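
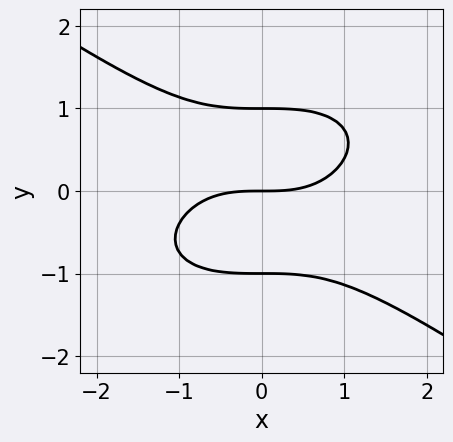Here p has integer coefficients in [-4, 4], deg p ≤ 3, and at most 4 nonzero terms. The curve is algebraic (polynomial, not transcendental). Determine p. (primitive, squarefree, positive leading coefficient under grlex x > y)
First, deg p = 3.
Next, checking where it meets the axes: one x-axis crossing is at x = 0; the y-axis gridline crossings are at y ∈ {-1, 0, 1}.
Finally, matching integer coefficients to the picture gives p.

x^3 + 3*y^3 - 3*y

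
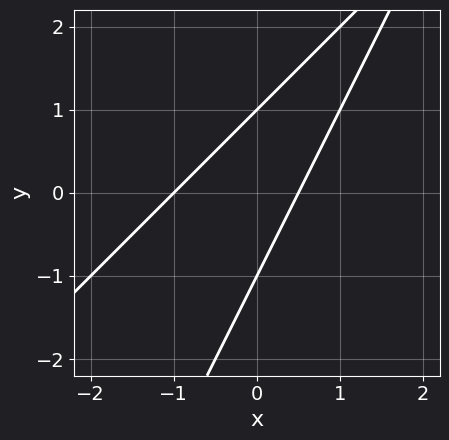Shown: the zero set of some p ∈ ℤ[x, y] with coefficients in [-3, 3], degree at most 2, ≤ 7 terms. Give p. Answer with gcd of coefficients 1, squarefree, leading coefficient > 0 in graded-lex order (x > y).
2*x^2 - 3*x*y + y^2 + x - 1

deg p = 2.
Against the integer gridlines: it crosses the x-axis at the gridline x = -1; among the integer gridlines, it crosses the y-axis at y ∈ {-1, 1}.
These observations pin down the coefficients.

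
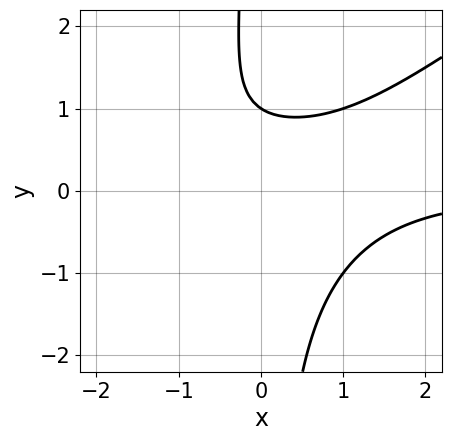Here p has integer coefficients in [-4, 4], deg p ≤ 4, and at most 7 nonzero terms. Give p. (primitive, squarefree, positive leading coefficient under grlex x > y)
2*x^2*y - 3*x*y^2 + x*y - 3*y + 3

Degree: no degree-2 curve has this shape, so deg p = 3.
Checking where it meets the axes: the curve avoids every integer x-axis point in the box; one y-axis crossing is at y = 1.
Putting this together gives p.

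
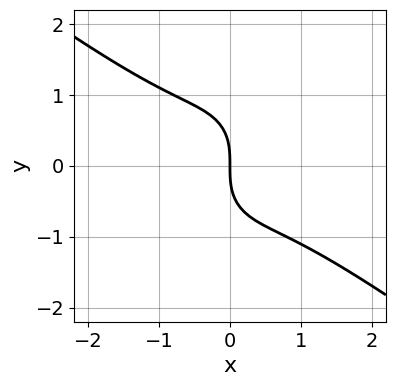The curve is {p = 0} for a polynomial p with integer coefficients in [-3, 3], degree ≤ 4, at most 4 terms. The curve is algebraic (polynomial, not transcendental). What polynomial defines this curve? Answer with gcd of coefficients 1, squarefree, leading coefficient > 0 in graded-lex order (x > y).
First, degree: a generic line meets the curve in up to 3 points, so deg p = 3.
Then, reading off the gridlines: it meets the x-axis at x = 0 (among the integer gridlines); it crosses the y-axis at the gridline y = 0.
Finally, these observations pin down the coefficients.

3*x^3 + 3*x^2*y + 2*y^3 + 3*x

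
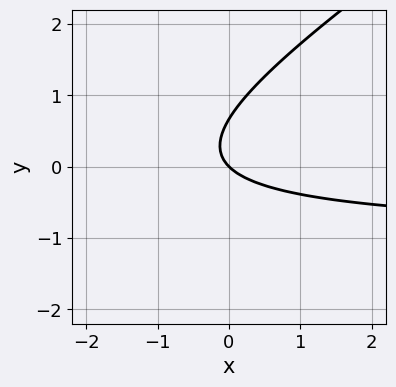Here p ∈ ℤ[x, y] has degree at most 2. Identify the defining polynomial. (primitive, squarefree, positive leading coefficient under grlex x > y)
2*x*y - 3*y^2 + 2*x + 2*y

(a) deg p = 2. A generic line meets the curve in up to 2 points.
(b) Observable constraints: one x-axis crossing is at x = 0; one y-axis crossing is at y = 0.
(c) These observations pin down the coefficients.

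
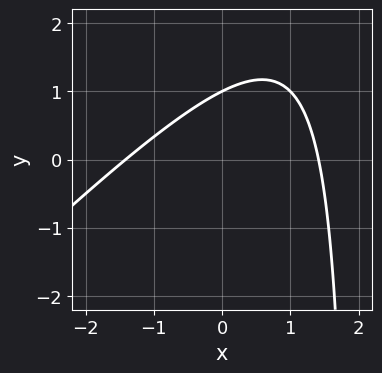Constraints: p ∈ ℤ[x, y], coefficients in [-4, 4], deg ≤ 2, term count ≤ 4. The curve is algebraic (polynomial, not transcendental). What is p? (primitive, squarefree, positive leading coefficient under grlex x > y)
deg p = 2.
Observable constraints: it crosses the y-axis at the gridline y = 1.
Fitting integer coefficients to these (and the overall shape) gives p.

x^2 - x*y + 2*y - 2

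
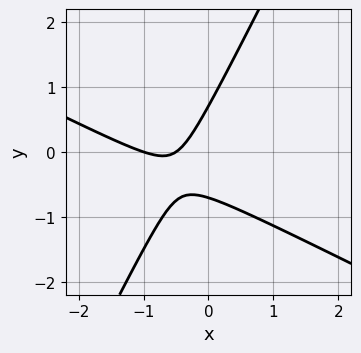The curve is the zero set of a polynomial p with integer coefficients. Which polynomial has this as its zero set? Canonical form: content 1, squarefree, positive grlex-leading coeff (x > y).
deg p = 2. No degree-1 curve has this shape.
Observable constraints: it meets the x-axis at x = -1 (among the integer gridlines).
Matching integer coefficients to the picture gives p.

2*x^2 + 3*x*y - 2*y^2 + 3*x + 1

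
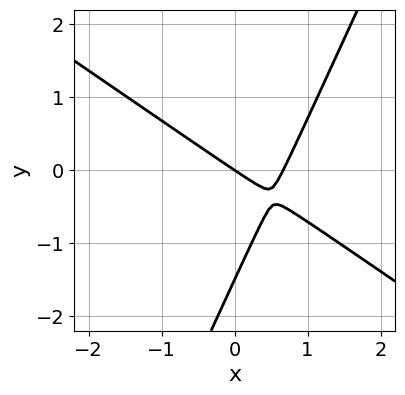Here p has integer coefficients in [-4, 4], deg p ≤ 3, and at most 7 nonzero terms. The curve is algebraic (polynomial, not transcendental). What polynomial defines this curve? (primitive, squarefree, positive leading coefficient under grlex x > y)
deg p = 2. The shape is more complex than any degree-1 curve.
Against the integer gridlines: it meets the x-axis at x = 0 (among the integer gridlines); one y-axis crossing is at y = 0.
Solving for integer coefficients yields p as stated.

3*x^2 + 3*x*y - 2*y^2 - 2*x - 3*y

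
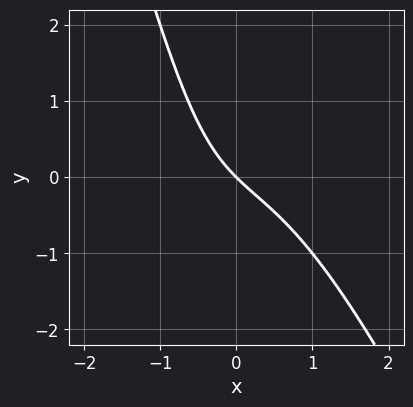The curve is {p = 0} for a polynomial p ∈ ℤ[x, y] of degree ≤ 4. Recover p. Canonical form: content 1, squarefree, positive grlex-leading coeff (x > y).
(a) The degree is 3 — no degree-2 curve has this shape.
(b) Observable constraints: it meets the y-axis at y = 0 (among the integer gridlines); it meets the x-axis at x = 0 (among the integer gridlines).
(c) Solving for integer coefficients yields p as stated.

2*x^3 + x^2*y + x*y + 2*x + 2*y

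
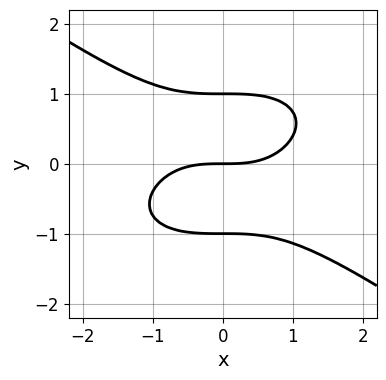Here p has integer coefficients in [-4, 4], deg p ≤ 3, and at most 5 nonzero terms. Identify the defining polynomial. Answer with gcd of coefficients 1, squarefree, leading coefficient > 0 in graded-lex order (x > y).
(a) Degree: no degree-2 curve has this shape, so deg p = 3.
(b) Checking where it meets the axes: among the integer gridlines, it crosses the y-axis at y ∈ {-1, 0, 1}; one x-axis crossing is at x = 0.
(c) Solving for integer coefficients yields p as stated.

x^3 + 3*y^3 - 3*y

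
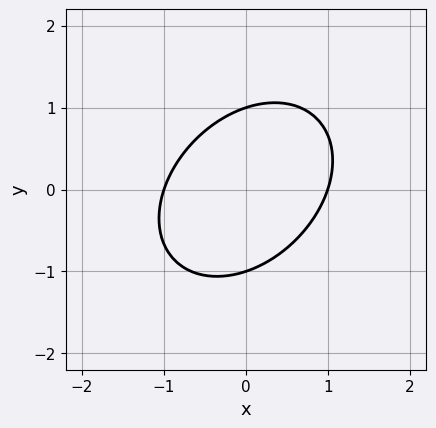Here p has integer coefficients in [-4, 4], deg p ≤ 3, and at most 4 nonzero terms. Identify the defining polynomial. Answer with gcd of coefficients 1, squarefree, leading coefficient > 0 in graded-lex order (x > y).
3*x^2 - 2*x*y + 3*y^2 - 3

(a) The degree is 2 — the shape is more complex than any degree-1 curve.
(b) From the axis intercepts and sections: the x-axis gridline crossings are at x ∈ {-1, 1}; the y-axis gridline crossings are at y ∈ {-1, 1}.
(c) These observations pin down the coefficients.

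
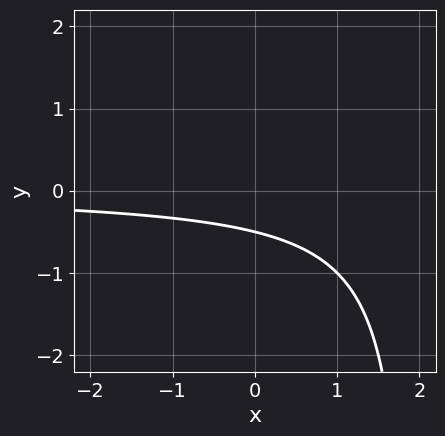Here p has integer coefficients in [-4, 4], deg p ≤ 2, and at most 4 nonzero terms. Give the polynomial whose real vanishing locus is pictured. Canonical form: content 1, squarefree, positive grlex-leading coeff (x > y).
x*y - 2*y - 1

(a) Degree: no degree-1 curve has this shape, so deg p = 2.
(b) Against the integer gridlines: the curve avoids every integer x-axis point in the box.
(c) Matching integer coefficients to the picture gives p.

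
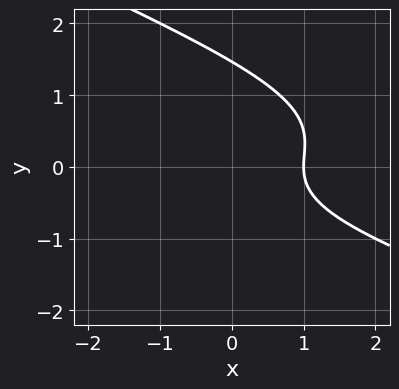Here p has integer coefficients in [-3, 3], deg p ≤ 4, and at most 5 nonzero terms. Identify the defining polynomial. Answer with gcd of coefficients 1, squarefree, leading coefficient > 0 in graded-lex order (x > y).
The degree is 3 — a generic line meets the curve in up to 3 points.
Reading off the gridlines: it meets the x-axis at x = 1 (among the integer gridlines).
Solving for integer coefficients yields p as stated.

x*y^2 + 2*y^3 - 2*y^2 + 2*x - 2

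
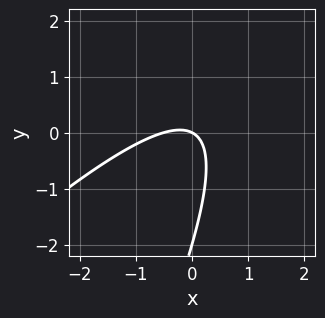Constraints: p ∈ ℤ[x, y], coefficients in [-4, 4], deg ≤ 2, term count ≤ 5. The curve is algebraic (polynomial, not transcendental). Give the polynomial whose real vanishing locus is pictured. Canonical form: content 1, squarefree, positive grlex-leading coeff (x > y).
(a) deg p = 2. The shape is more complex than any degree-1 curve.
(b) From the visible intercepts: the y-axis gridline crossings are at y ∈ {-2, 0}; it meets the x-axis at x = 0 (among the integer gridlines).
(c) Assembling these constraints gives the stated polynomial.

2*x^2 - 3*x*y + y^2 + x + 2*y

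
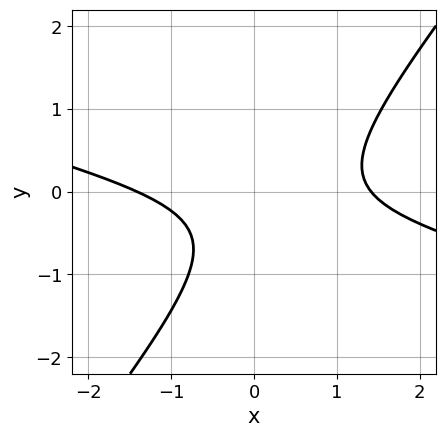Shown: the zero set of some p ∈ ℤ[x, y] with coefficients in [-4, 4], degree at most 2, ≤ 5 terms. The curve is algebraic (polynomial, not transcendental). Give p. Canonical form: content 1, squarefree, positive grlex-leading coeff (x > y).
1. deg p = 2. No degree-1 curve has this shape.
2. Reading off the gridlines: no y-intercept at any integer in the box.
3. The integer polynomial consistent with all of this is the stated p.

x^2 + 3*x*y - 3*y^2 - 2*y - 2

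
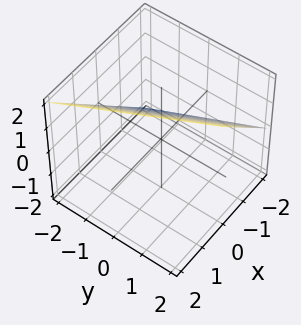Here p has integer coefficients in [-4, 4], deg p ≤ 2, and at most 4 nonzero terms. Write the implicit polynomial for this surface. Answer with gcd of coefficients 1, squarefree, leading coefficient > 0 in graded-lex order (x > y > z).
(a) Degree: the surface is flat (a plane), so deg p = 1.
(b) Checking where it meets the axes: it crosses the y-axis at the gridline y = -2; one x-axis crossing is at x = -1; it crosses the z-axis at the gridline z = 1.
(c) Solving for integer coefficients yields p as stated.

2*x + y - 2*z + 2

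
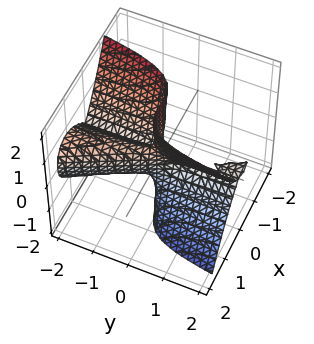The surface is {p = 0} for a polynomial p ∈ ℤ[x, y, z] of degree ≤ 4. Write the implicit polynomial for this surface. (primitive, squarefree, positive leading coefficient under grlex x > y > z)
2*x^3 + x^2*y - y*z^2 - x^2

(a) I count 2 distinct pieces. They look like related sheets of one shape, so recover p as a whole.
(b) deg p = 3. No degree-2 surface has this shape.
(c) Observable constraints: the visible y-axis segment lies entirely on the surface; the visible z-axis segment lies entirely on the surface.
(d) Assembling these constraints gives the stated polynomial.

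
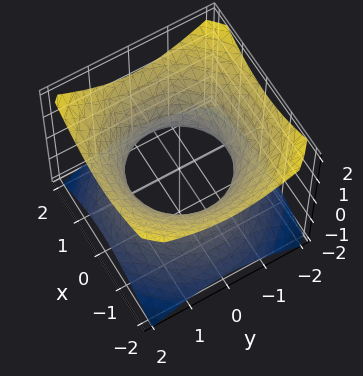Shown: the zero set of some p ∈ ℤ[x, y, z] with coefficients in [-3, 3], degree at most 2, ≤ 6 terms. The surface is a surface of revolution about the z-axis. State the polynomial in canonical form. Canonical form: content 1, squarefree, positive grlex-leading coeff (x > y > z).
2*x^2 + 2*y^2 - 3*z^2 - 3

(a) deg p = 2. The shape is more complex than any degree-1 surface.
(b) Symmetries: the surface is invariant under rotation about z: p = q(x² + y², z).
(c) Checking where it meets the axes: a circular section at z = 0 has radius between 1 and 2; the surface avoids every integer z-axis point in the box.
(d) Solving for integer coefficients yields p as stated.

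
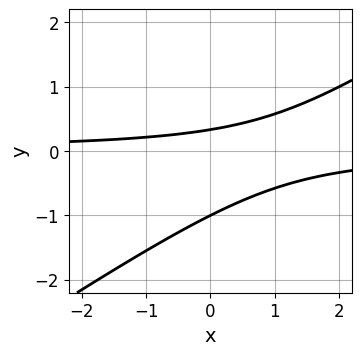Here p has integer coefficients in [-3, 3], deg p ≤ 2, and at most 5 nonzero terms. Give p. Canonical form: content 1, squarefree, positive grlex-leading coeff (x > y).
First, the degree is 2 — no degree-1 curve has this shape.
Then, observable constraints: it misses every integer gridline on the x-axis; it crosses the y-axis at the gridline y = -1.
Finally, together with the visible shape, these determine p as stated.

2*x*y - 3*y^2 - 2*y + 1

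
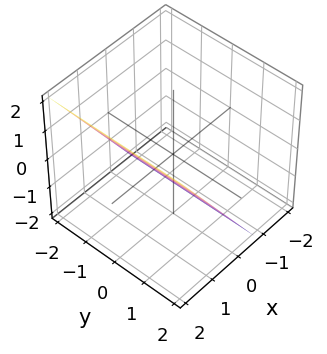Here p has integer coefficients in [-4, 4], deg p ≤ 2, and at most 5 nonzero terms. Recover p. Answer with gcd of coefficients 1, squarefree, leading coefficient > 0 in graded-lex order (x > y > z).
3*x - 2*z - 2

First, the degree is 1 — every cross-section is a straight line — this is a plane.
Next, reading off the gridlines: one z-axis crossing is at z = -1; the surface avoids every integer y-axis point in the box.
Finally, assembling these constraints gives the stated polynomial.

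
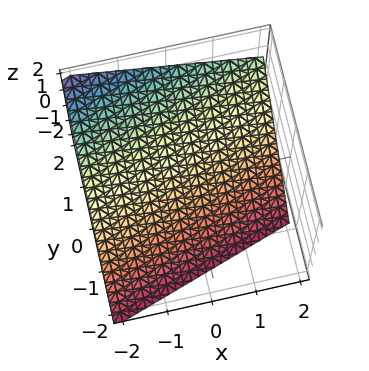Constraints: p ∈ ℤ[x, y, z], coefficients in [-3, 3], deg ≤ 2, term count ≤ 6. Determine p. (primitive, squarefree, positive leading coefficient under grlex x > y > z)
x - 3*y + 3*z + 2

First, deg p = 1. The surface is flat (a plane).
Then, against the integer gridlines: it crosses the x-axis at the gridline x = -2.
Finally, together with the visible shape, these determine p as stated.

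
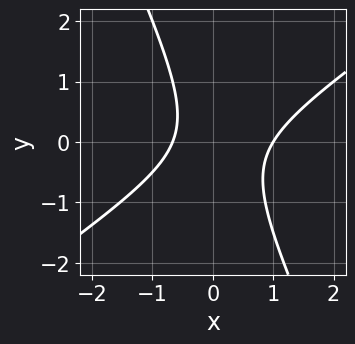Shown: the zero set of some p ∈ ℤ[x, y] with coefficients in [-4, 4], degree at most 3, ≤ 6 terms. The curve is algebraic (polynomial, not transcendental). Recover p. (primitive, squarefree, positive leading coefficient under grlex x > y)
First, deg p = 2. A generic line meets the curve in up to 2 points.
Then, reading off the gridlines: the curve avoids every integer y-axis point in the box; it meets the x-axis at x = 1 (among the integer gridlines).
Finally, solving for integer coefficients yields p as stated.

3*x^2 - 3*x*y - 2*y^2 - x - 2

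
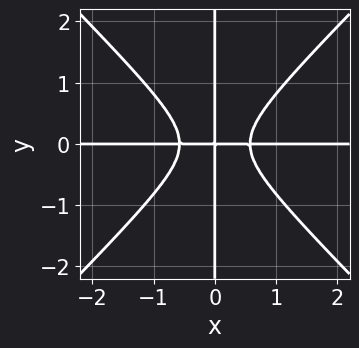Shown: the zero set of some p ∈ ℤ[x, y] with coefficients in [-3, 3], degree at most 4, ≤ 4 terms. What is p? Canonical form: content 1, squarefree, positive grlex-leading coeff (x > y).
deg p = 4. No degree-3 curve has this shape.
Checking where it meets the axes: every point of the x-axis in the box is on the curve; every point of the y-axis in the box is on the curve.
Putting this together gives p.

3*x^3*y - 3*x*y^3 - x*y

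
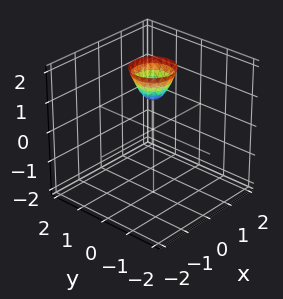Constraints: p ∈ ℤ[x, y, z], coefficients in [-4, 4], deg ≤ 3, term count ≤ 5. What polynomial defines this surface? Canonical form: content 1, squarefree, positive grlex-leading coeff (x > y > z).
The degree is 2 — no degree-1 surface has this shape.
Symmetries: the surface is invariant under rotation about z: p = q(x² + y², z).
From the visible intercepts: it crosses the z-axis at the gridline z = 1; a circular section at z = 2 has radius between 0 and 1; no y-intercept at any integer in the box; the surface avoids every integer x-axis point in the box.
Together with the visible shape, these determine p as stated.

2*x^2 + 2*y^2 - z + 1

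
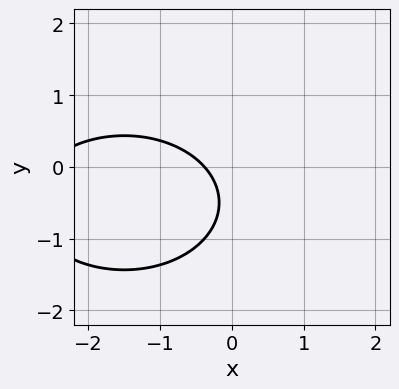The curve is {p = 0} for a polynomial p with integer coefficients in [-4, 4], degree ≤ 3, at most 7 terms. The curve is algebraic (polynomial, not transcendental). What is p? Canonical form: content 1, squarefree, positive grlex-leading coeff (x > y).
x^2 + 2*y^2 + 3*x + 2*y + 1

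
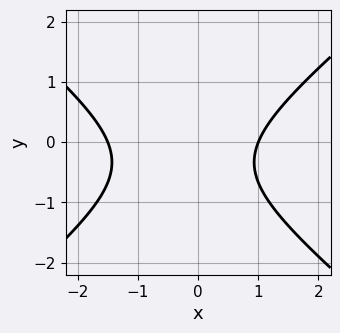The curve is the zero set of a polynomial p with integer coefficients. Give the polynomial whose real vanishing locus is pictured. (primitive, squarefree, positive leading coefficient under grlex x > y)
deg p = 2. No degree-1 curve has this shape.
Against the integer gridlines: one x-axis crossing is at x = 1; no y-intercept at any integer in the box.
Together with the visible shape, these determine p as stated.

2*x^2 - 3*y^2 + x - 2*y - 3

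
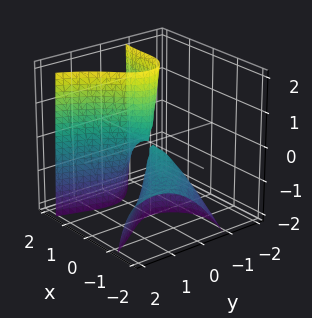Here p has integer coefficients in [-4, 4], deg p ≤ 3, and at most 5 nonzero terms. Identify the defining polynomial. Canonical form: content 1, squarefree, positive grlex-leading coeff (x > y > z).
x^3 + 2*x^2*y - x^2*z + 2*x*z - 3*y^2

The picture has 2 separate pieces. Treating them together as one polynomial.
Degree: no degree-2 surface has this shape, so deg p = 3.
From the axis intercepts and sections: it meets the y-axis at y = 0 (among the integer gridlines); it crosses the x-axis at the gridline x = 0.
Fitting integer coefficients to these (and the overall shape) gives p. Check: (0, 0, 2) on the z-axis lies on the surface, and p(0, 0, 2) = 0. ✓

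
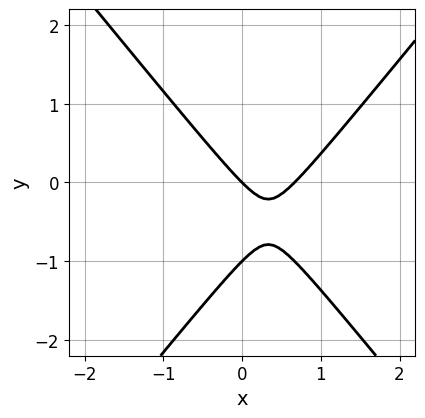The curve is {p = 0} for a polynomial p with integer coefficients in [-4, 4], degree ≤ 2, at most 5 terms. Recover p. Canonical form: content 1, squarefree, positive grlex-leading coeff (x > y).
First, degree: a generic line meets the curve in up to 2 points, so deg p = 2.
Then, checking where it meets the axes: one x-axis crossing is at x = 0; the y-axis gridline crossings are at y ∈ {-1, 0}.
Finally, the integer polynomial consistent with all of this is the stated p.

3*x^2 - 2*y^2 - 2*x - 2*y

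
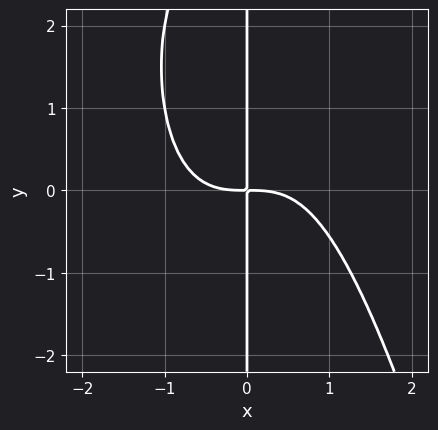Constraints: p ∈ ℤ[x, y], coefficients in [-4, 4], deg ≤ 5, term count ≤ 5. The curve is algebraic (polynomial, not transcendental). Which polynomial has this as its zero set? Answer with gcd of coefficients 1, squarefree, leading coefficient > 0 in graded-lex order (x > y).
The degree is 4 — no degree-3 curve has this shape.
Checking where it meets the axes: the visible y-axis segment lies entirely on the curve.
Solving for integer coefficients yields p as stated.

2*x^4 - x*y^2 + 3*x*y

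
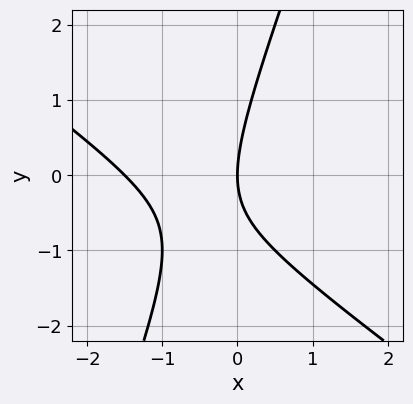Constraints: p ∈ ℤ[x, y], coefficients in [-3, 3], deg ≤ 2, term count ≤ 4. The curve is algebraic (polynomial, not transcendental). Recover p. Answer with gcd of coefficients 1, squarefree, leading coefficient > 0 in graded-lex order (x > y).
2*x^2 + 2*x*y - y^2 + 3*x

First, deg p = 2. A generic line meets the curve in up to 2 points.
Next, against the integer gridlines: it meets the y-axis at y = 0 (among the integer gridlines); it meets the x-axis at x = 0 (among the integer gridlines).
Finally, the integer polynomial consistent with all of this is the stated p.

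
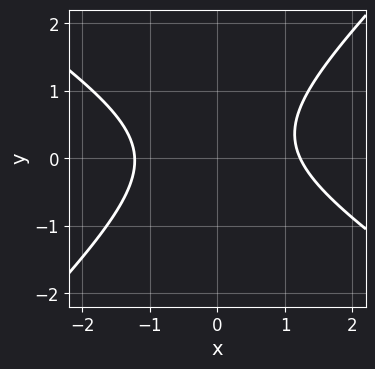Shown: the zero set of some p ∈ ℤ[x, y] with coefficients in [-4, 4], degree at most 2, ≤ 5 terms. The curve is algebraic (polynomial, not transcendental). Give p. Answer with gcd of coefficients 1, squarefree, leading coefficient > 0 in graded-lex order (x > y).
2*x^2 + x*y - 3*y^2 + y - 3

First, the degree is 2 — the shape is more complex than any degree-1 curve.
Next, against the integer gridlines: it misses every integer gridline on the y-axis.
Finally, these observations pin down the coefficients.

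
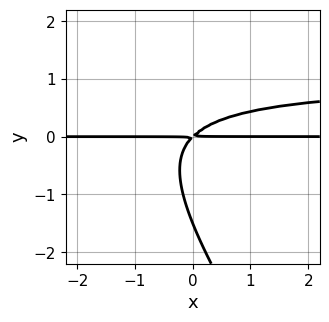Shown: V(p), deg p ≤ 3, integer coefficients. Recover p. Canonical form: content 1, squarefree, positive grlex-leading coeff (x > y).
The degree is 3 — no degree-2 curve has this shape.
Against the integer gridlines: every point of the x-axis in the box is on the curve.
The integer polynomial consistent with all of this is the stated p.

3*x*y^2 + 2*y^3 - 3*x*y + 3*y^2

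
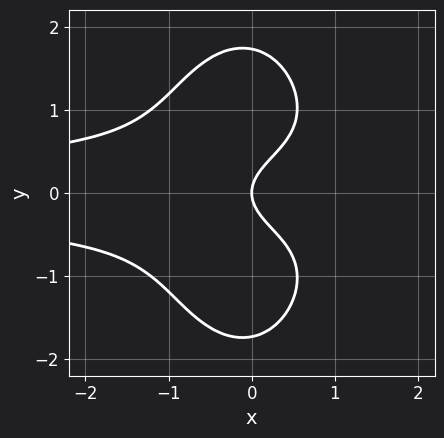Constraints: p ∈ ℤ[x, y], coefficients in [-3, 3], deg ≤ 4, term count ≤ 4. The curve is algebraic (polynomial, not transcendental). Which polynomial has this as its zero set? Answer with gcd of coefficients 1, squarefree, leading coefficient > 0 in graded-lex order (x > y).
3*x^2*y^2 + y^4 - 3*y^2 + 2*x

First, deg p = 4.
Then, symmetries: it's symmetric under y → −y, forcing even powers of y.
Next, against the integer gridlines: one x-axis crossing is at x = 0; it crosses the y-axis at the gridline y = 0.
Finally, putting this together gives p.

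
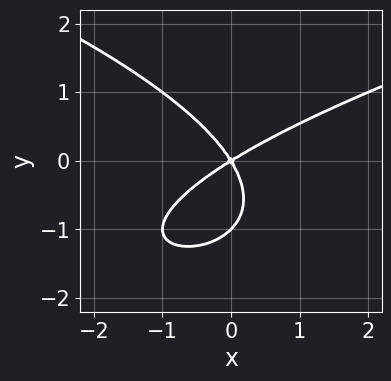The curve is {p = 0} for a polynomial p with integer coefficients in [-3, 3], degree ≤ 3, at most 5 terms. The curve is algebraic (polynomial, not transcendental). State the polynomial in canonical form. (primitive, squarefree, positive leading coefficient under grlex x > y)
(a) Degree: a generic line meets the curve in up to 3 points, so deg p = 3.
(b) Reading off the gridlines: among the integer gridlines, it crosses the y-axis at y ∈ {-1, 0}; one x-axis crossing is at x = 0.
(c) Assembling these constraints gives the stated polynomial.

y^3 - x^2 + x*y + y^2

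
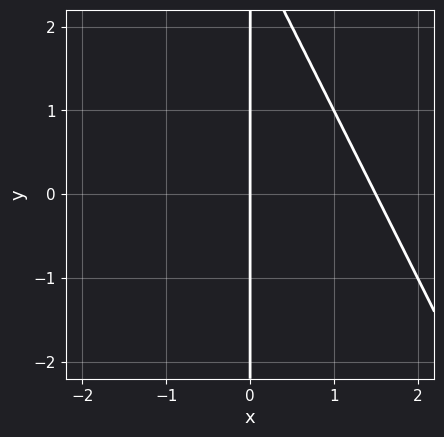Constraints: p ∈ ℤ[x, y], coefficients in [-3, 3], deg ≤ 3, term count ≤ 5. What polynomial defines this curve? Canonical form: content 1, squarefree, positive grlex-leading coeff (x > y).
1. The degree is 2 — no degree-1 curve has this shape.
2. Observable constraints: the visible y-axis segment lies entirely on the curve; one x-axis crossing is at x = 0.
3. Solving for integer coefficients yields p as stated.

2*x^2 + x*y - 3*x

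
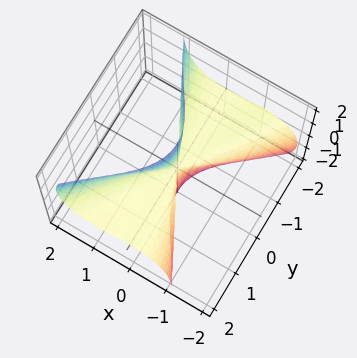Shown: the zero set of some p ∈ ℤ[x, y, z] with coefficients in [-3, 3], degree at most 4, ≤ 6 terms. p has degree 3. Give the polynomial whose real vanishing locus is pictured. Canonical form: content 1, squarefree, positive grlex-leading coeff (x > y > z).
3*x^3 - 2*x^2*y + 2*x*z^2 - 2*y^2*z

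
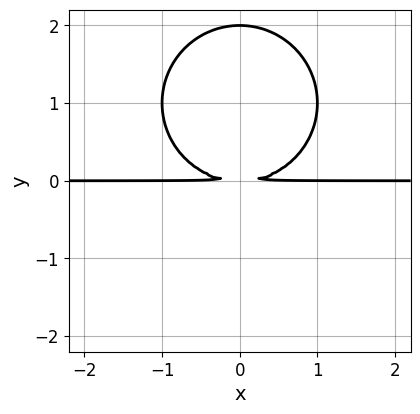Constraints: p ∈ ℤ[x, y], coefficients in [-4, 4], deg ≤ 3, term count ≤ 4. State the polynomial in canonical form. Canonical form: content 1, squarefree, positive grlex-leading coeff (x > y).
x^2*y + y^3 - 2*y^2

1. deg p = 3.
2. Symmetries: mirror symmetry x ↦ −x ⇒ only even powers of x.
3. Reading off the gridlines: every point of the x-axis in the box is on the curve; it meets the y-axis at y = 2 (among the integer gridlines).
4. Fitting integer coefficients to these (and the overall shape) gives p.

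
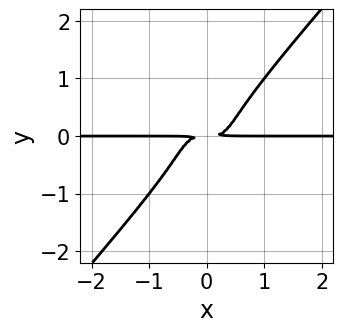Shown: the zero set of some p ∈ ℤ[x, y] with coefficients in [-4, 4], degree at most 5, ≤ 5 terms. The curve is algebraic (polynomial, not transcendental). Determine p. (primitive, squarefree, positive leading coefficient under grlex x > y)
3*x^3*y - 2*y^4 - y^2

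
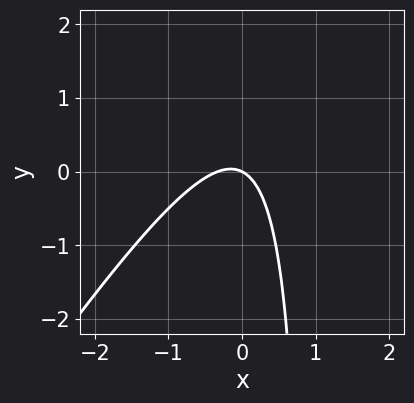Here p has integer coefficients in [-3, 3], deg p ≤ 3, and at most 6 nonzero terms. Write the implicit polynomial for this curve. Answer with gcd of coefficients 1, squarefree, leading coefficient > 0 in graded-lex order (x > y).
deg p = 2.
Against the integer gridlines: it meets the y-axis at y = 0 (among the integer gridlines); it meets the x-axis at x = 0 (among the integer gridlines).
Putting this together gives p.

3*x^2 - 2*x*y + x + 2*y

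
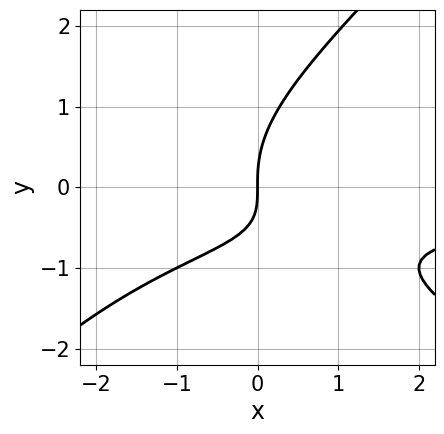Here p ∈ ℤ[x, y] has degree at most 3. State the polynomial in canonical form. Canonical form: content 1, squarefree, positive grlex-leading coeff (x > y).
x^2*y + x*y^2 - 2*y^3 + 3*x*y + 3*x

1. deg p = 3. A generic line meets the curve in up to 3 points.
2. Observable constraints: it crosses the x-axis at the gridline x = 0; it meets the y-axis at y = 0 (among the integer gridlines).
3. Solving for integer coefficients yields p as stated.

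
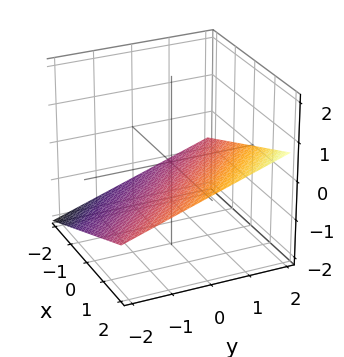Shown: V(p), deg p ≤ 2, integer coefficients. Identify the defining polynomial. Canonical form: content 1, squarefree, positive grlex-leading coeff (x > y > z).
Degree: the surface is flat (a plane), so deg p = 1.
From the visible intercepts: it meets the x-axis at x = 2 (among the integer gridlines); it crosses the y-axis at the gridline y = 2.
Matching integer coefficients to the picture gives p.

x + y - 3*z - 2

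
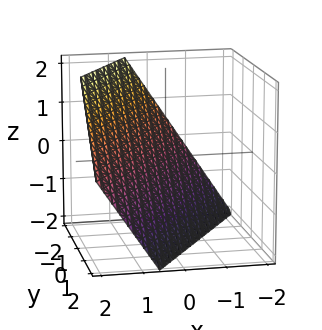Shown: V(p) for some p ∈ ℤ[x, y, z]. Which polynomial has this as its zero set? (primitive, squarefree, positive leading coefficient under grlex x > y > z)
3*x - 2*y - 2*z - 2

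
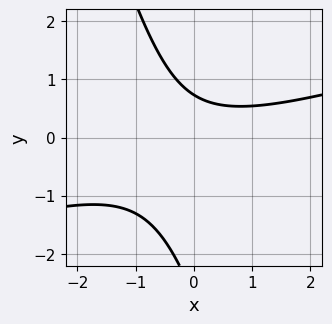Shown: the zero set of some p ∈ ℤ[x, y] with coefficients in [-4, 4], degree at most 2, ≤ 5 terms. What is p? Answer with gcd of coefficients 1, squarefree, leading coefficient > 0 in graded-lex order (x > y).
x^2 - 3*x*y - y^2 - 2*y + 2

(a) deg p = 2. The shape is more complex than any degree-1 curve.
(b) From the axis intercepts and sections: no x-intercept at any integer in the box.
(c) Assembling these constraints gives the stated polynomial.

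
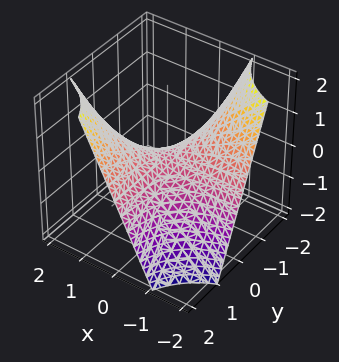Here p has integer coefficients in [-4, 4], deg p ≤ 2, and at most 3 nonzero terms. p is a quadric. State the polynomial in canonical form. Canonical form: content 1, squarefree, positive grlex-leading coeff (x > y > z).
x*y - z

deg p = 2. A saddle surface; a quadric.
Reading off the gridlines: the visible y-axis segment lies entirely on the surface; the visible x-axis segment lies entirely on the surface.
Putting this together gives p.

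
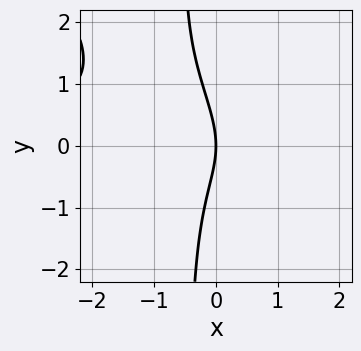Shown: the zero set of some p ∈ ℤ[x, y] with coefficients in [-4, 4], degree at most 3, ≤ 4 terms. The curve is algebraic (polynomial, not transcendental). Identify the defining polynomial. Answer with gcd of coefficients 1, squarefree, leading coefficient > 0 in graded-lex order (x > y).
First, degree: the shape is more complex than any degree-2 curve, so deg p = 3.
Then, from the visible intercepts: it meets the x-axis at x = 0 (among the integer gridlines); it meets the y-axis at y = 0 (among the integer gridlines).
Finally, these observations pin down the coefficients.

2*x^2*y + 2*x*y^2 + y^2 + 3*x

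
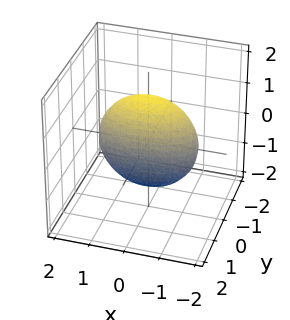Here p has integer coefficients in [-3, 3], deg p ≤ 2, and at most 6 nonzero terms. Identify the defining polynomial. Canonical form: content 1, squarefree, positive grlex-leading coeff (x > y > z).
x^2 + 3*y^2 + z^2 - 2

Degree: a closed, bounded, convex surface; a quadric, so deg p = 2.
Symmetries: it's symmetric under x → −x, forcing even powers of x; it's symmetric under y → −y, forcing even powers of y; it's symmetric under z → −z, forcing even powers of z.
Solving for integer coefficients yields p as stated.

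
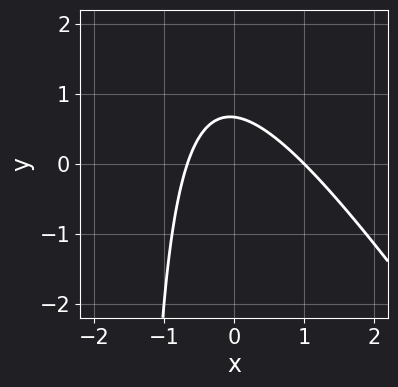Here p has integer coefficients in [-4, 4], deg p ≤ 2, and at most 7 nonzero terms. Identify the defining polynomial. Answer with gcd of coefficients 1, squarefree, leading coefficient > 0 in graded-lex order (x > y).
3*x^2 + 2*x*y - x + 3*y - 2

The degree is 2 — no degree-1 curve has this shape.
Reading off the gridlines: one x-axis crossing is at x = 1.
The integer polynomial consistent with all of this is the stated p.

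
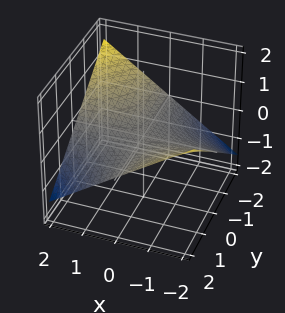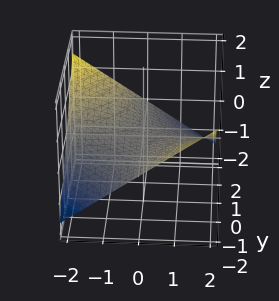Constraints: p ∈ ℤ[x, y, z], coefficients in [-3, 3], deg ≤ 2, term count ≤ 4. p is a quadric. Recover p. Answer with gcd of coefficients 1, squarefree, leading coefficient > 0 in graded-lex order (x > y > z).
x*y + 3*z

1. deg p = 2.
2. From the axis intercepts and sections: every point of the x-axis in the box is on the surface; every point of the y-axis in the box is on the surface; it meets the z-axis at z = 0 (among the integer gridlines).
3. Together with the visible shape, these determine p as stated.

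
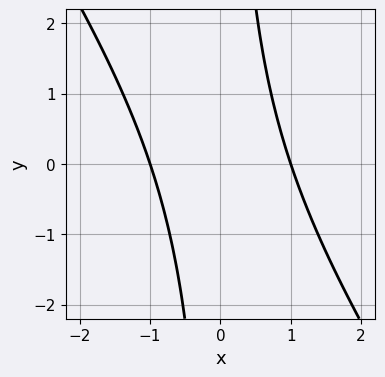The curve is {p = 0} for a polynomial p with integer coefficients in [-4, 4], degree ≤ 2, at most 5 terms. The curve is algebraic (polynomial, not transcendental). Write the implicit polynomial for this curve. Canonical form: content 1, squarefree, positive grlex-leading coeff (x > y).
3*x^2 + 2*x*y - 3

(a) Degree: no degree-1 curve has this shape, so deg p = 2.
(b) Against the integer gridlines: it misses every integer gridline on the y-axis; among the integer gridlines, it crosses the x-axis at x ∈ {-1, 1}.
(c) The integer polynomial consistent with all of this is the stated p.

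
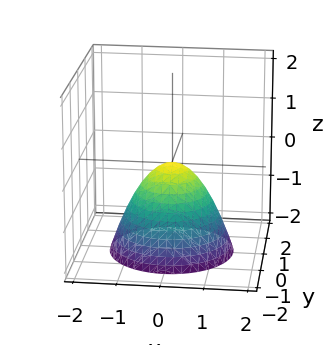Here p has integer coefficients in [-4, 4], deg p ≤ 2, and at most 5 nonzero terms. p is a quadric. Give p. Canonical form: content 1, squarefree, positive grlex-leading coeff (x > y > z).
1. The degree is 2 — a single bowl opening along one axis; a quadric.
2. Symmetries: rotational symmetry about the z-axis ⇒ p depends on x, y only through x² + y².
3. From the axis intercepts and sections: it meets the y-axis at y = 0 (among the integer gridlines); one z-axis crossing is at z = 0; it crosses the x-axis at the gridline x = 0.
4. Together with the visible shape, these determine p as stated.

x^2 + y^2 + z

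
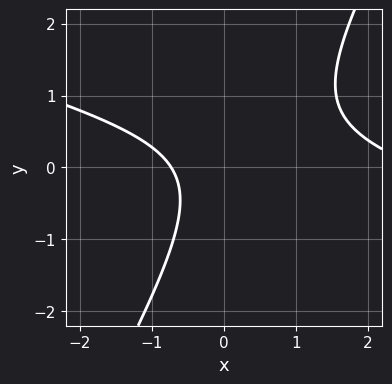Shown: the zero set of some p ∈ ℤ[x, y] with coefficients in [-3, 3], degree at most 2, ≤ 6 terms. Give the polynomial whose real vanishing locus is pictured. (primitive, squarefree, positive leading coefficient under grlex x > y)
x^2 + 3*x*y - 2*y^2 - 2*x - 2

(a) deg p = 2. A generic line meets the curve in up to 2 points.
(b) Checking where it meets the axes: the curve avoids every integer y-axis point in the box.
(c) Putting this together gives p.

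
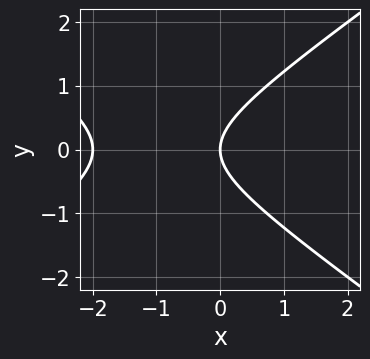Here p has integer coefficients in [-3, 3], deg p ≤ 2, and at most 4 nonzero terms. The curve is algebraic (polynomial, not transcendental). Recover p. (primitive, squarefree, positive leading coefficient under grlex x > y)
1. deg p = 2. No degree-1 curve has this shape.
2. Symmetries: it's symmetric under y → −y, forcing even powers of y.
3. Against the integer gridlines: the x-axis gridline crossings are at x ∈ {-2, 0}; one y-axis crossing is at y = 0.
4. The integer polynomial consistent with all of this is the stated p.

x^2 - 2*y^2 + 2*x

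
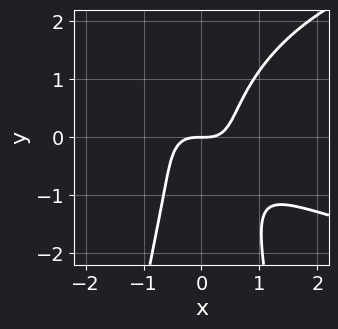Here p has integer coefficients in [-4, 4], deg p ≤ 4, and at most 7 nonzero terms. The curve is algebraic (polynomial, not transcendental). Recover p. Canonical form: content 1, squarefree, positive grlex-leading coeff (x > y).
2*x^2*y^2 - 3*x^3 - 3*x^2*y + y^3 + 2*y

1. Degree: a generic line meets the curve in up to 4 points, so deg p = 4.
2. Reading off the gridlines: it meets the y-axis at y = 0 (among the integer gridlines); it crosses the x-axis at the gridline x = 0.
3. Assembling these constraints gives the stated polynomial.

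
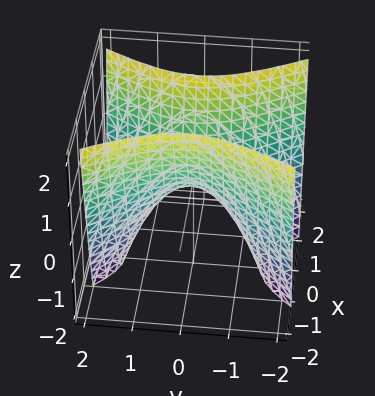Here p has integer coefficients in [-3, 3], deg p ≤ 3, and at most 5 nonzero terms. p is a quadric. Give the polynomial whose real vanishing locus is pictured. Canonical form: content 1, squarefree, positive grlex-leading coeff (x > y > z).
The degree is 2 — a hyperbolic paraboloid; a quadric.
Symmetries: the y ↦ −y reflection is a symmetry, so y appears only in even powers; mirror symmetry x ↦ −x ⇒ only even powers of x.
Checking where it meets the axes: it crosses the x-axis at the gridline x = 0; it meets the z-axis at z = 0 (among the integer gridlines); it meets the y-axis at y = 0 (among the integer gridlines).
Together with the visible shape, these determine p as stated.

2*x^2 - y^2 - z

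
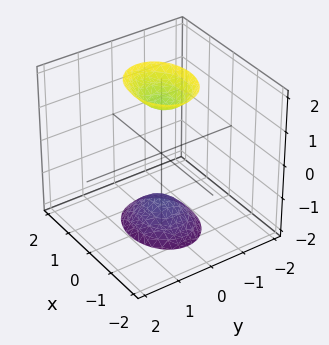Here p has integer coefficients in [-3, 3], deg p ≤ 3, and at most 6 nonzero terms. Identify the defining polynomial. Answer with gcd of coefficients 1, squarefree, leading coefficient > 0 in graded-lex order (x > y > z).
I count 2 distinct pieces. Treating them together as one polynomial.
Degree: two sheets facing apart; a quadric, so deg p = 2.
Symmetries: the z ↦ −z reflection is a symmetry, so z appears only in even powers; mirror symmetry y ↦ −y ⇒ only even powers of y; it's symmetric under x → −x, forcing even powers of x.
From the axis intercepts and sections: the surface avoids every integer y-axis point in the box; it misses every integer gridline on the x-axis.
Assembling these constraints gives the stated polynomial.

2*x^2 + 3*y^2 - z^2 + 2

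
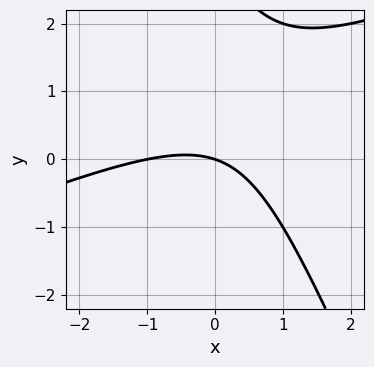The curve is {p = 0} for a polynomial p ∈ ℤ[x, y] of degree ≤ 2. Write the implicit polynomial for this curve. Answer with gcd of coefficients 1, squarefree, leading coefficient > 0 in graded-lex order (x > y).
x^2 - 2*x*y - y^2 + x + 3*y

First, deg p = 2. The shape is more complex than any degree-1 curve.
Next, against the integer gridlines: the x-axis gridline crossings are at x ∈ {-1, 0}; one y-axis crossing is at y = 0.
Finally, solving for integer coefficients yields p as stated.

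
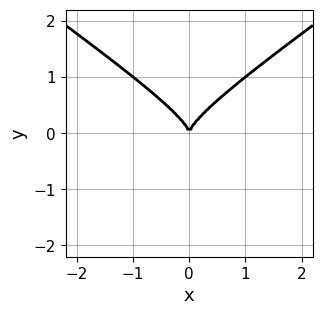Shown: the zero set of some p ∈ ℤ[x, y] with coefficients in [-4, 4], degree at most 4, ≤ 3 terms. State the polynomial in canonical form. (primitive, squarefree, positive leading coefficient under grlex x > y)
x^2*y - 2*y^3 + x^2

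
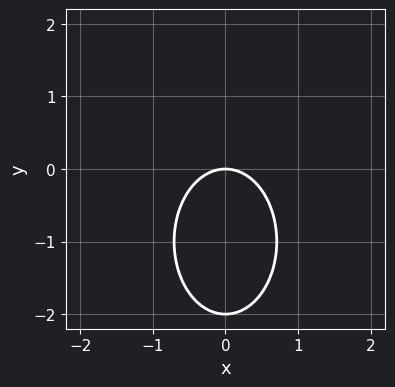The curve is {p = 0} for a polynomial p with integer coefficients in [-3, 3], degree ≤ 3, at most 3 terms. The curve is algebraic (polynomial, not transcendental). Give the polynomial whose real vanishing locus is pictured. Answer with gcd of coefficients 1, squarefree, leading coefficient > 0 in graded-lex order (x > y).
2*x^2 + y^2 + 2*y

(a) Degree: the shape is more complex than any degree-1 curve, so deg p = 2.
(b) Symmetries: it's symmetric under x → −x, forcing even powers of x.
(c) Reading off the gridlines: one x-axis crossing is at x = 0; among the integer gridlines, it crosses the y-axis at y ∈ {-2, 0}.
(d) Matching integer coefficients to the picture gives p.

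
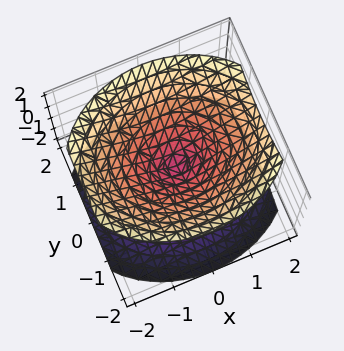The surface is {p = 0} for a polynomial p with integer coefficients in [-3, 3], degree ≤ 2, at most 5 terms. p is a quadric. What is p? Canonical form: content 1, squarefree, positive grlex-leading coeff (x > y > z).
The picture has 2 separate pieces.
deg p = 2.
Symmetries: it's symmetric under x → −x, forcing even powers of x; it's symmetric under z → −z, forcing even powers of z; the y ↦ −y reflection is a symmetry, so y appears only in even powers.
Observable constraints: one z-axis crossing is at z = 0; one y-axis crossing is at y = 0; one x-axis crossing is at x = 0.
Fitting integer coefficients to these (and the overall shape) gives p.

2*x^2 + 3*y^2 - 3*z^2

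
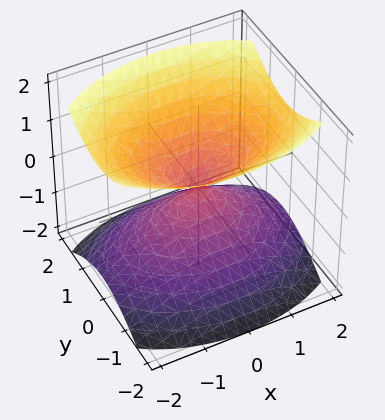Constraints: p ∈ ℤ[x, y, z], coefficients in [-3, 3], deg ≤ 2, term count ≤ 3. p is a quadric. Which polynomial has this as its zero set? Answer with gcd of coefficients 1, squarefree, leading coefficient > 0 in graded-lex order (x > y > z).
x^2 + 2*y^2 - 2*z^2

1. I count 2 distinct pieces. They look like related sheets of one shape, so recover p as a whole.
2. Degree: two nappes meeting at a single point; a quadric, so deg p = 2.
3. Symmetries: it's symmetric under z → −z, forcing even powers of z; the x ↦ −x reflection is a symmetry, so x appears only in even powers; the y ↦ −y reflection is a symmetry, so y appears only in even powers.
4. Against the integer gridlines: one x-axis crossing is at x = 0; it crosses the z-axis at the gridline z = 0; one y-axis crossing is at y = 0.
5. Putting this together gives p.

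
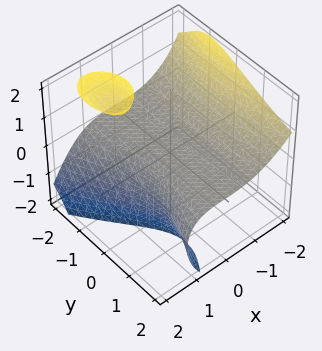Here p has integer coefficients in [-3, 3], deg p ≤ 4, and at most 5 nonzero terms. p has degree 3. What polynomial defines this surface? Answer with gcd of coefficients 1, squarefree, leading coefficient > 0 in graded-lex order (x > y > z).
x^3 + y^2*z + y*z^2 - 2*x*z + 2*z

1. I count 2 distinct pieces. They look like related sheets of one shape, so recover p as a whole.
2. deg p = 3. A generic line meets the surface in up to 3 points.
3. Checking where it meets the axes: the visible y-axis segment lies entirely on the surface; it meets the x-axis at x = 0 (among the integer gridlines); it meets the z-axis at z = 0 (among the integer gridlines).
4. Solving for integer coefficients yields p as stated.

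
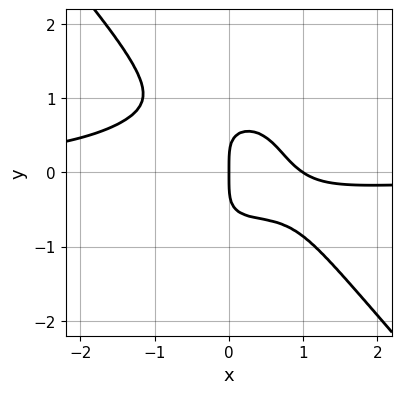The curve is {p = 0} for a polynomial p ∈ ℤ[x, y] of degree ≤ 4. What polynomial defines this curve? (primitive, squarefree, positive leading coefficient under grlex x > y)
(a) deg p = 4.
(b) Observable constraints: the x-axis gridline crossings are at x ∈ {0, 1}; it meets the y-axis at y = 0 (among the integer gridlines).
(c) Matching integer coefficients to the picture gives p.

3*x^3*y + 2*y^4 + 2*x*y^2 + 2*x^2 - 2*x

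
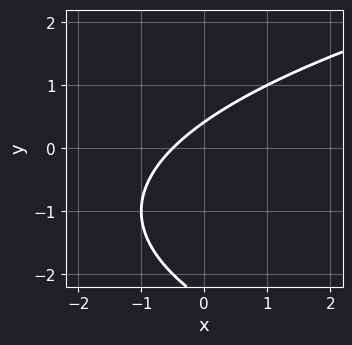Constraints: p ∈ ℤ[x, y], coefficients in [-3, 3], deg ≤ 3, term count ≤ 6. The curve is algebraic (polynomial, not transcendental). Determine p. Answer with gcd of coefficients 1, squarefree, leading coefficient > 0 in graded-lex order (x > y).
1. deg p = 2.
2. Putting this together gives p.

y^2 - 2*x + 2*y - 1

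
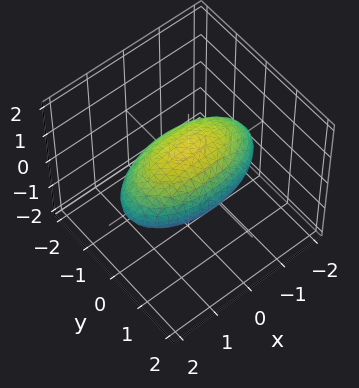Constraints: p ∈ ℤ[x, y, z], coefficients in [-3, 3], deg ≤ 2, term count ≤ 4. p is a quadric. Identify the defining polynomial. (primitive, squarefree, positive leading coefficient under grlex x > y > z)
x^2 + 3*y^2 + 3*z^2 - 3

First, degree: bounded and convex; a quadric, so deg p = 2.
Next, symmetries: mirror symmetry z ↦ −z ⇒ only even powers of z; mirror symmetry x ↦ −x ⇒ only even powers of x; it's symmetric under y → −y, forcing even powers of y.
Next, from the visible intercepts: among the integer gridlines, it crosses the y-axis at y ∈ {-1, 1}; the z-axis gridline crossings are at z ∈ {-1, 1}.
Finally, solving for integer coefficients yields p as stated.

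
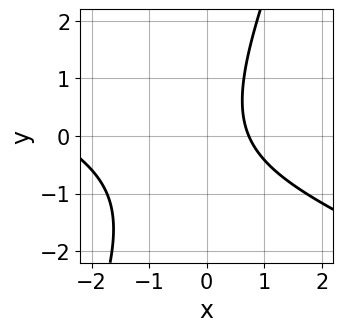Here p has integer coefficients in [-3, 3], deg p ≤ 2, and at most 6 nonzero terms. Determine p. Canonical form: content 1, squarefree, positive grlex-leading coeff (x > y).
1. deg p = 2. No degree-1 curve has this shape.
2. Checking where it meets the axes: it misses every integer gridline on the y-axis.
3. Assembling these constraints gives the stated polynomial.

x^2 + 2*x*y - y^2 + 2*x - 2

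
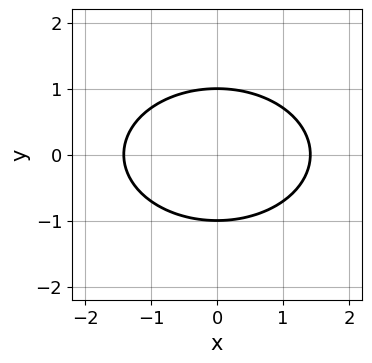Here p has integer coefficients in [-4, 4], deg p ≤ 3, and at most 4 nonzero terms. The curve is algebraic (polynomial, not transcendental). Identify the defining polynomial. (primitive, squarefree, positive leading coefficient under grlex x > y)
1. The degree is 2 — no degree-1 curve has this shape.
2. Symmetries: it's symmetric under x → −x, forcing even powers of x; mirror symmetry y ↦ −y ⇒ only even powers of y.
3. Checking where it meets the axes: among the integer gridlines, it crosses the y-axis at y ∈ {-1, 1}.
4. Solving for integer coefficients yields p as stated.

x^2 + 2*y^2 - 2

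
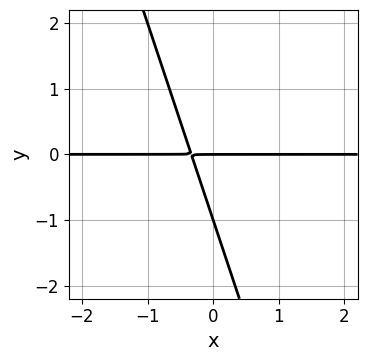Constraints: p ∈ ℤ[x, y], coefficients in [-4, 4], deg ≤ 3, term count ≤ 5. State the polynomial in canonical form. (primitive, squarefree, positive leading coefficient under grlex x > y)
First, degree: no degree-1 curve has this shape, so deg p = 2.
Then, checking where it meets the axes: every point of the x-axis in the box is on the curve; among the integer gridlines, it crosses the y-axis at y ∈ {-1, 0}.
Finally, these observations pin down the coefficients.

3*x*y + y^2 + y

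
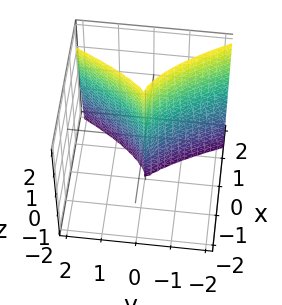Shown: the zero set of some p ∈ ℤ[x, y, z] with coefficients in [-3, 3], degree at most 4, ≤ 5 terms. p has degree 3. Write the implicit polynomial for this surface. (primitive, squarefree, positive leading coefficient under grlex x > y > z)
3*x^3 + x*y*z - 3*y^2

(a) deg p = 3. No degree-2 surface has this shape.
(b) Checking where it meets the axes: every point of the z-axis in the box is on the surface; one x-axis crossing is at x = 0; one y-axis crossing is at y = 0.
(c) Assembling these constraints gives the stated polynomial.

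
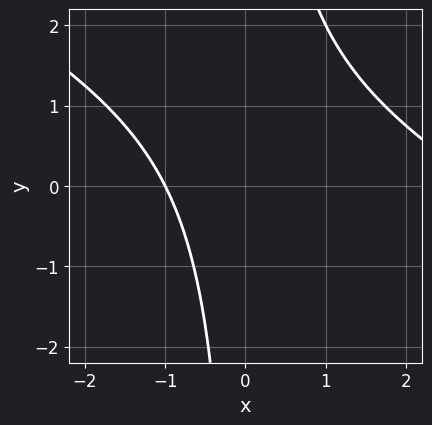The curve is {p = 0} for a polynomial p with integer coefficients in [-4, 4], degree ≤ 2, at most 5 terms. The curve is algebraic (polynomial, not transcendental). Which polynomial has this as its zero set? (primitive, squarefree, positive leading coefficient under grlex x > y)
1. The degree is 2 — no degree-1 curve has this shape.
2. Checking where it meets the axes: one x-axis crossing is at x = -1; the curve avoids every integer y-axis point in the box.
3. Assembling these constraints gives the stated polynomial.

x^2 + 2*x*y - 2*x - 3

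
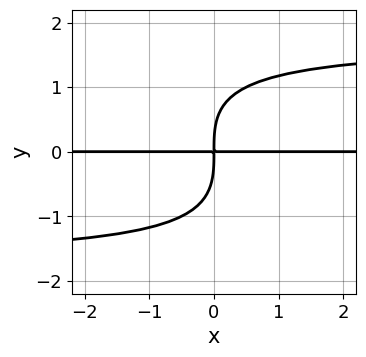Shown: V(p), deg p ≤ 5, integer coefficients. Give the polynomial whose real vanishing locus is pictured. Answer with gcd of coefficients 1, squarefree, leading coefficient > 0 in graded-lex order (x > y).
(a) Degree: the shape is more complex than any degree-3 curve, so deg p = 4.
(b) From the visible intercepts: every point of the x-axis in the box is on the curve.
(c) Solving for integer coefficients yields p as stated.

x*y^3 + y^4 - 3*x*y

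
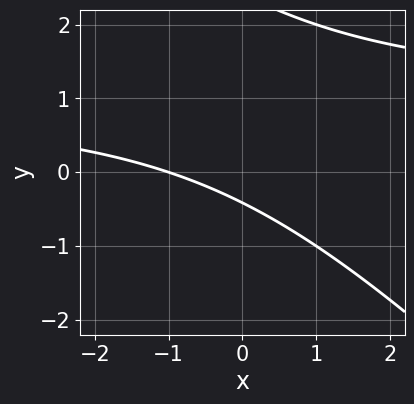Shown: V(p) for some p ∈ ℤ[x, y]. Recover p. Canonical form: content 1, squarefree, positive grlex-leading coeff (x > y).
(a) deg p = 2. The shape is more complex than any degree-1 curve.
(b) Checking where it meets the axes: it meets the x-axis at x = -1 (among the integer gridlines).
(c) These observations pin down the coefficients.

x*y + y^2 - x - 2*y - 1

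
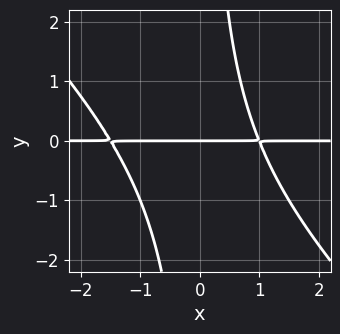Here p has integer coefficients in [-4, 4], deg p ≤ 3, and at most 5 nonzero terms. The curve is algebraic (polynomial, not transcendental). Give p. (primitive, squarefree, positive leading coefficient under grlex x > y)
(a) Degree: no degree-2 curve has this shape, so deg p = 3.
(b) Observable constraints: one y-axis crossing is at y = 0; the visible x-axis segment lies entirely on the curve.
(c) Assembling these constraints gives the stated polynomial.

2*x^2*y + 2*x*y^2 + x*y - 3*y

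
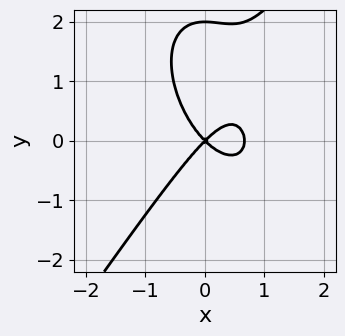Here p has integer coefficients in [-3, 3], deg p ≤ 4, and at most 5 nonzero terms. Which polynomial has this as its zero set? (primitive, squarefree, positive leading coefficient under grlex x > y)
1. The degree is 3 — the shape is more complex than any degree-2 curve.
2. Checking where it meets the axes: among the integer gridlines, it crosses the y-axis at y ∈ {0, 2}; one x-axis crossing is at x = 0.
3. Assembling these constraints gives the stated polynomial.

3*x^3 - y^3 - 2*x^2 + 2*y^2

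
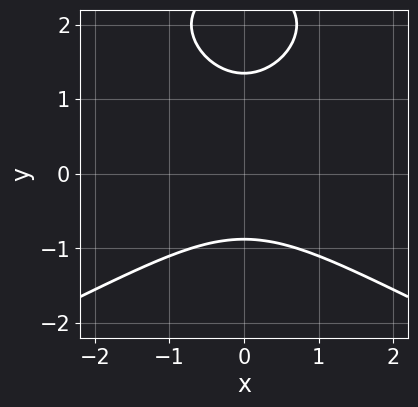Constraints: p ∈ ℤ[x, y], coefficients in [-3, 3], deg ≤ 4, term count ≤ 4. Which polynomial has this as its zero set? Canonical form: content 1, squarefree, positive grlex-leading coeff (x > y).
y^3 + 2*x^2 - 3*y^2 + 3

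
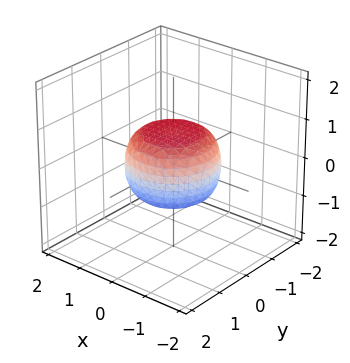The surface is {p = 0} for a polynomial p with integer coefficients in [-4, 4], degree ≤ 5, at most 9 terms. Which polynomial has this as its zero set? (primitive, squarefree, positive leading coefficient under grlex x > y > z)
1. deg p = 4. No degree-3 surface has this shape.
2. Symmetry: every cross-section ⟂ z is a circle, so x, y appear only via x² + y².
3. Checking where it meets the axes: a circular section at z = 0 has radius between 1 and 2.
4. Fitting integer coefficients to these (and the overall shape) gives p.

2*x^4 + 4*x^2*y^2 + 2*y^4 - x^2 - y^2 + 3*z^2 - 2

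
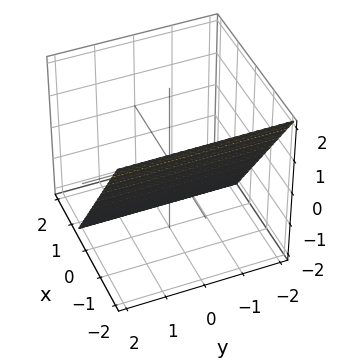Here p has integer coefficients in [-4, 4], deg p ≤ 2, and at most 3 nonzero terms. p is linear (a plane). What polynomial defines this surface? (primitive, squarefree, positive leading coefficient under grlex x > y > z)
1. deg p = 1. Every cross-section is a straight line — this is a plane.
2. Checking where it meets the axes: it meets the z-axis at z = -1 (among the integer gridlines); the surface avoids every integer y-axis point in the box.
3. Putting this together gives p.

3*x + 2*z + 2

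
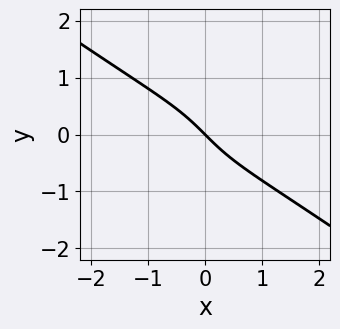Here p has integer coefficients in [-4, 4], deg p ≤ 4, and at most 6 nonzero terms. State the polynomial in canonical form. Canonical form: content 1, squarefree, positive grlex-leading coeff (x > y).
(a) The degree is 3 — a generic line meets the curve in up to 3 points.
(b) Checking where it meets the axes: it crosses the y-axis at the gridline y = 0; one x-axis crossing is at x = 0.
(c) Assembling these constraints gives the stated polynomial.

x^3 + 3*y^3 + 3*x + 3*y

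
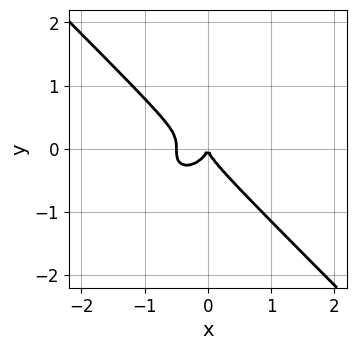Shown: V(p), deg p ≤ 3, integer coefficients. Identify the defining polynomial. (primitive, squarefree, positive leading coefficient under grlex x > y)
First, the degree is 3 — the shape is more complex than any degree-2 curve.
Next, from the axis intercepts and sections: one y-axis crossing is at y = 0; it crosses the x-axis at the gridline x = 0.
Finally, matching integer coefficients to the picture gives p.

2*x^3 + 2*y^3 + x^2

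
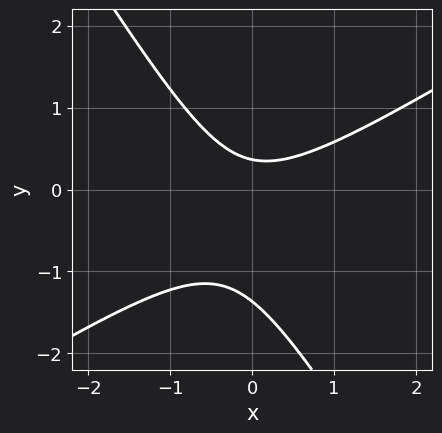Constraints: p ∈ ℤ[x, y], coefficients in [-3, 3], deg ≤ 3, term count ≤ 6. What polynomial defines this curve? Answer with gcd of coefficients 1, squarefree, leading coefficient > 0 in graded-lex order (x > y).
2*x^2 - 2*x*y - 2*y^2 - 2*y + 1

(a) The degree is 2 — a generic line meets the curve in up to 2 points.
(b) Observable constraints: no x-intercept at any integer in the box.
(c) These observations pin down the coefficients.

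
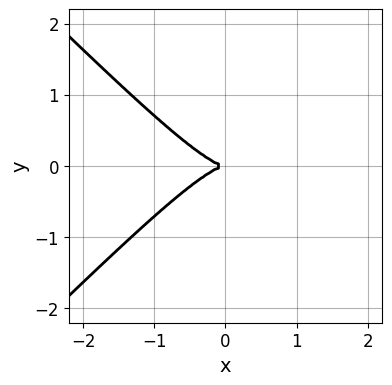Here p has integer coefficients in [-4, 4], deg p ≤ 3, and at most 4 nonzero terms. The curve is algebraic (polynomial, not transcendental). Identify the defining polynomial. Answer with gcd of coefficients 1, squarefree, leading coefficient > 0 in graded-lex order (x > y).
x^3 - x*y^2 + y^2

First, degree: a generic line meets the curve in up to 3 points, so deg p = 3.
Next, symmetries: it's symmetric under y → −y, forcing even powers of y.
Next, from the axis intercepts and sections: it meets the x-axis at x = 0 (among the integer gridlines); one y-axis crossing is at y = 0.
Finally, the integer polynomial consistent with all of this is the stated p.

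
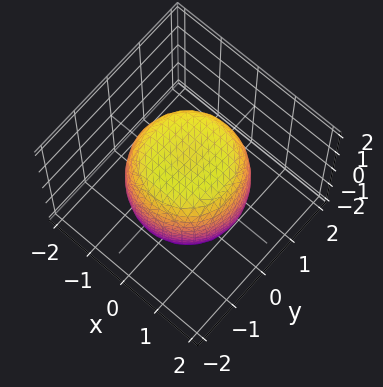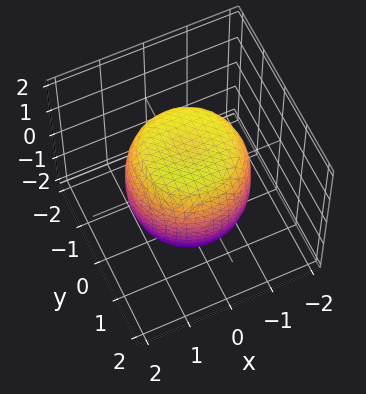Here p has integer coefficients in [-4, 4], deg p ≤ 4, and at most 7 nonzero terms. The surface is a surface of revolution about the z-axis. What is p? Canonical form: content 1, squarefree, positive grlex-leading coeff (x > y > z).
2*x^4 + 4*x^2*y^2 + 2*y^4 - 2*x^2 - 2*y^2 + 2*z^2 - 3

1. deg p = 4.
2. By symmetry, every cross-section ⟂ z is a circle, so x, y appear only via x² + y².
3. From the axis intercepts and sections: a circular section at z = 0 has radius between 1 and 2.
4. These observations pin down the coefficients.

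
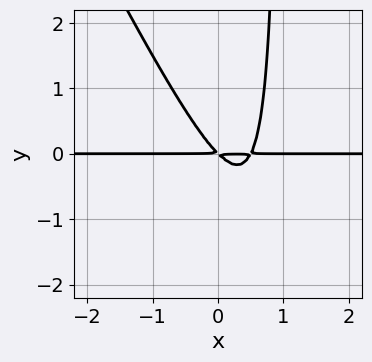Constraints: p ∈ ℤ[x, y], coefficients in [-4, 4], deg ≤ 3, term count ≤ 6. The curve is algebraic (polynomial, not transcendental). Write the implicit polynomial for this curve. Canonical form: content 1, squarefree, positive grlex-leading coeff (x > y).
2*x^2*y + x*y^2 - x*y - y^2

deg p = 3. A generic line meets the curve in up to 3 points.
Checking where it meets the axes: the visible x-axis segment lies entirely on the curve.
These observations pin down the coefficients.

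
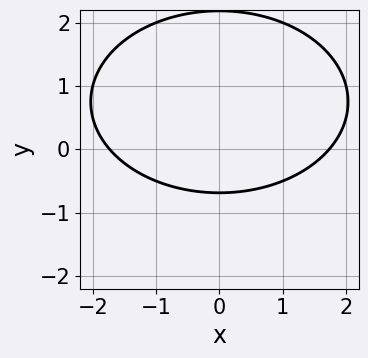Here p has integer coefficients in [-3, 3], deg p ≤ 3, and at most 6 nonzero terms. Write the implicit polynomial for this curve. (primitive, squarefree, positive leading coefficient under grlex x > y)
First, deg p = 2. No degree-1 curve has this shape.
Next, symmetries: it's symmetric under x → −x, forcing even powers of x.
Finally, these observations pin down the coefficients.

x^2 + 2*y^2 - 3*y - 3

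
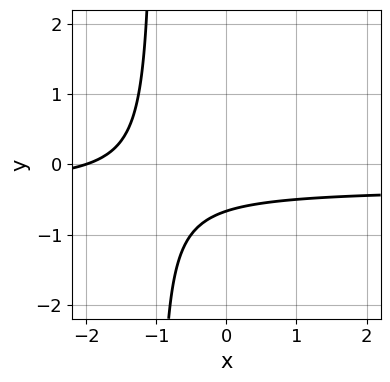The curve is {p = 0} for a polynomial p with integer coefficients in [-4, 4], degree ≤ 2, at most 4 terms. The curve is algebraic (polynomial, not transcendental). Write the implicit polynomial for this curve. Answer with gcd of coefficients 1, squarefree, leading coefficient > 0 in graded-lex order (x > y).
First, deg p = 2.
Then, checking where it meets the axes: it crosses the x-axis at the gridline x = -2.
Finally, these observations pin down the coefficients.

3*x*y + x + 3*y + 2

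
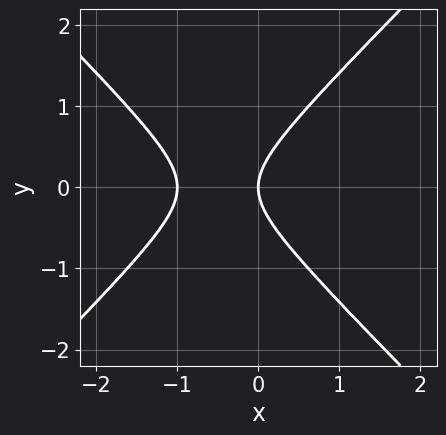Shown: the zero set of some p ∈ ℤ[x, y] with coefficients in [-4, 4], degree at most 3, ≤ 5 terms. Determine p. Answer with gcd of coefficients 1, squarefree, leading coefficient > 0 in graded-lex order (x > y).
1. deg p = 2.
2. Symmetries: it's symmetric under y → −y, forcing even powers of y.
3. Checking where it meets the axes: the x-axis gridline crossings are at x ∈ {-1, 0}; one y-axis crossing is at y = 0.
4. These observations pin down the coefficients.

x^2 - y^2 + x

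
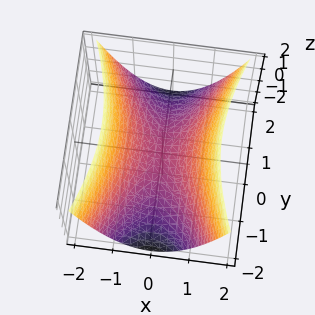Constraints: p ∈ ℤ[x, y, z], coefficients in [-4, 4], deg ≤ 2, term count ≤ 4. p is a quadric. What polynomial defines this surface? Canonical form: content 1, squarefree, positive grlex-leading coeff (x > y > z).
First, degree: a hyperbolic paraboloid; a quadric, so deg p = 2.
Then, symmetries: the x ↦ −x reflection is a symmetry, so x appears only in even powers; it's symmetric under y → −y, forcing even powers of y.
Next, observable constraints: one z-axis crossing is at z = 0; it meets the x-axis at x = 0 (among the integer gridlines).
Finally, fitting integer coefficients to these (and the overall shape) gives p.

3*x^2 - y^2 - 3*z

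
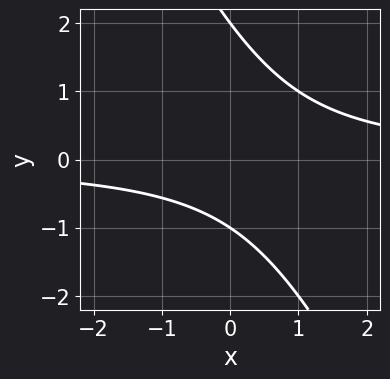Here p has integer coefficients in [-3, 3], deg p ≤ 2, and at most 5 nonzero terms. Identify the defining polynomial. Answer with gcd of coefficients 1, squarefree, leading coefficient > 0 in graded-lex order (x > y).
2*x*y + y^2 - y - 2

The degree is 2 — no degree-1 curve has this shape.
Observable constraints: among the integer gridlines, it crosses the y-axis at y ∈ {-1, 2}; it misses every integer gridline on the x-axis.
Fitting integer coefficients to these (and the overall shape) gives p.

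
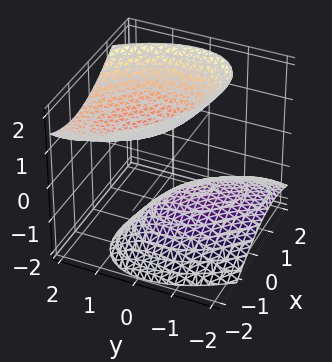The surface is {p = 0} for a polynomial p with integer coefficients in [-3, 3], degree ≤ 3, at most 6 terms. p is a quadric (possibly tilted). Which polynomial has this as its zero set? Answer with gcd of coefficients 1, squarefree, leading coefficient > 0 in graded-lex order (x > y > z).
(a) The picture has 2 separate pieces. They look like related sheets of one shape, so recover p as a whole.
(b) deg p = 2. The shape is more complex than any degree-1 surface.
(c) From the visible intercepts: the surface avoids every integer y-axis point in the box; it misses every integer gridline on the x-axis; among the integer gridlines, it crosses the z-axis at z ∈ {-1, 1}.
(d) These observations pin down the coefficients.

x^2 + x*y + y^2 - y*z - z^2 + 1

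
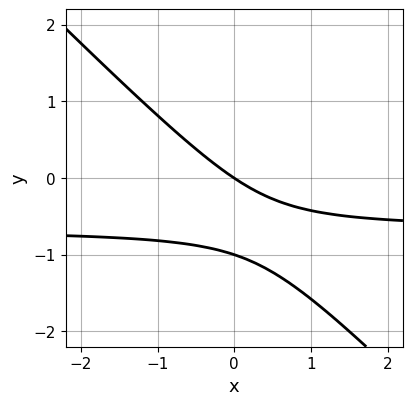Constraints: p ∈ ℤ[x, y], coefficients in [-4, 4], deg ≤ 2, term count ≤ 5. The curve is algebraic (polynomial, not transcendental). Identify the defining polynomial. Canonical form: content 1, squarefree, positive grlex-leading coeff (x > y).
Degree: no degree-1 curve has this shape, so deg p = 2.
Reading off the gridlines: among the integer gridlines, it crosses the y-axis at y ∈ {-1, 0}; it meets the x-axis at x = 0 (among the integer gridlines).
Matching integer coefficients to the picture gives p.

3*x*y + 3*y^2 + 2*x + 3*y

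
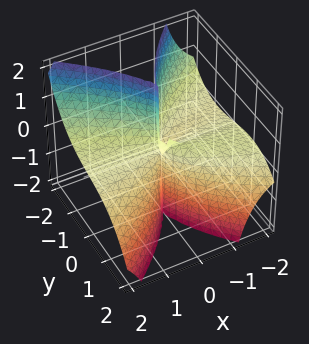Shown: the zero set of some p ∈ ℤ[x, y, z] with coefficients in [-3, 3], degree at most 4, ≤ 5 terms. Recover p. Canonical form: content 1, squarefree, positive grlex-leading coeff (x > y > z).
2*x^2*z + y^3 + x*y

The degree is 3 — a generic line meets the surface in up to 3 points.
Against the integer gridlines: one y-axis crossing is at y = 0; every point of the z-axis in the box is on the surface; the visible x-axis segment lies entirely on the surface.
The integer polynomial consistent with all of this is the stated p.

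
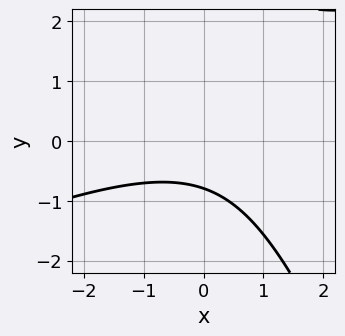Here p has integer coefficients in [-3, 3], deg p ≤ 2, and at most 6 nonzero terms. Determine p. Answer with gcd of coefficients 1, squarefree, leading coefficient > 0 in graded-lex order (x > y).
x^2 - 2*x*y - y^2 + 3*y + 3

(a) The degree is 2 — the shape is more complex than any degree-1 curve.
(b) Reading off the gridlines: no x-intercept at any integer in the box.
(c) Matching integer coefficients to the picture gives p.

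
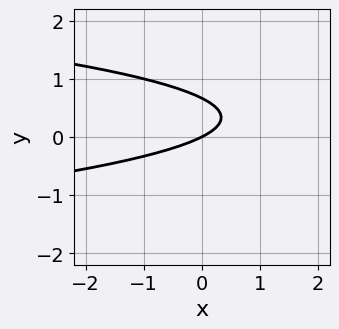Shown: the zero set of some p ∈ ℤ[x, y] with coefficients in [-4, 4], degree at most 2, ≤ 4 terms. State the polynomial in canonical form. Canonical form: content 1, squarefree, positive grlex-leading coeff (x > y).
(a) Degree: the shape is more complex than any degree-1 curve, so deg p = 2.
(b) Against the integer gridlines: one y-axis crossing is at y = 0; it meets the x-axis at x = 0 (among the integer gridlines).
(c) Putting this together gives p.

3*y^2 + x - 2*y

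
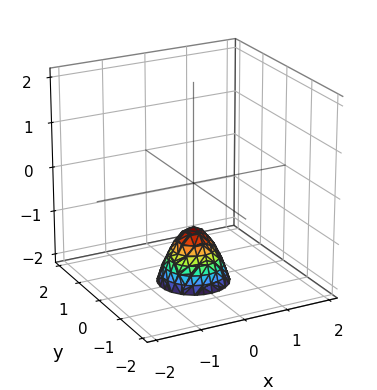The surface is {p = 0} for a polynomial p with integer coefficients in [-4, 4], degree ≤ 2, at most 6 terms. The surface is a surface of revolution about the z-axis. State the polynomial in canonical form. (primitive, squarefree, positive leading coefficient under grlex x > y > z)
1. deg p = 2. The shape is more complex than any degree-1 surface.
2. Symmetry: every cross-section ⟂ z is a circle, so x, y appear only via x² + y².
3. From the visible intercepts: it crosses the z-axis at the gridline z = -1; it misses every integer gridline on the x-axis.
4. Together with the visible shape, these determine p as stated.

2*x^2 + 2*y^2 + z + 1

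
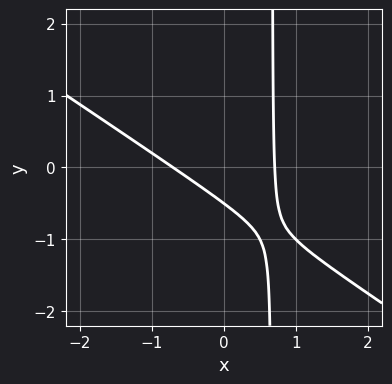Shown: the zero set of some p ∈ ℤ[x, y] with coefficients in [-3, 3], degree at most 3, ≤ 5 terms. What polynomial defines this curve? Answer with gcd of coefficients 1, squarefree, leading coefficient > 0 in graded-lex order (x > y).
deg p = 2.
The integer polynomial consistent with all of this is the stated p.

2*x^2 + 3*x*y - 2*y - 1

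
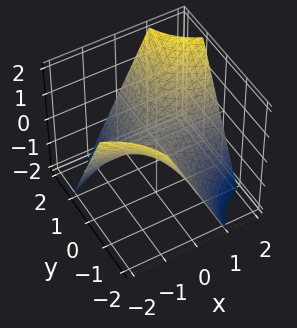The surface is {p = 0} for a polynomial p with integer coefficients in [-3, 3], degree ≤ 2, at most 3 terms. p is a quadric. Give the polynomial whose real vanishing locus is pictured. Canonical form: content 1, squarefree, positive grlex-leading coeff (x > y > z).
x*y - z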